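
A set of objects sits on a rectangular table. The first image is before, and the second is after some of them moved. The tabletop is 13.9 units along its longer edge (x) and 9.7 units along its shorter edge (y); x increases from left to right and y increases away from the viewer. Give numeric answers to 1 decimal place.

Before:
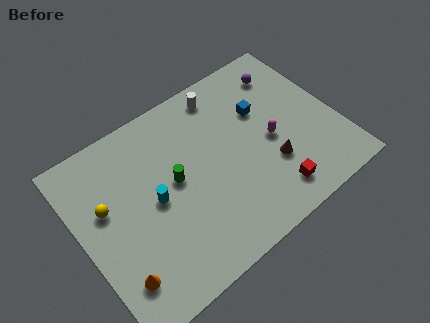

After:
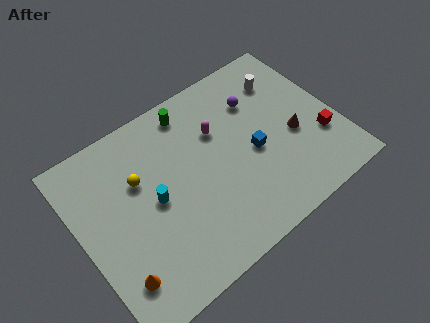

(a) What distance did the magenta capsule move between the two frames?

3.3

From (10.3, 4.4) to (7.8, 6.5), the magenta capsule covered √(2.5² + 2.1²) ≈ 3.3 units.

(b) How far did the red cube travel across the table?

3.4

The red cube was near (9.7, 1.6) before and (12.8, 3.1) after, so it travelled √(3.1² + 1.5²) ≈ 3.4 units.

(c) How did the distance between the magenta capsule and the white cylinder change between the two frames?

-0.4

They were about 4.4 units apart before and 4.0 after — 0.4 units closer together.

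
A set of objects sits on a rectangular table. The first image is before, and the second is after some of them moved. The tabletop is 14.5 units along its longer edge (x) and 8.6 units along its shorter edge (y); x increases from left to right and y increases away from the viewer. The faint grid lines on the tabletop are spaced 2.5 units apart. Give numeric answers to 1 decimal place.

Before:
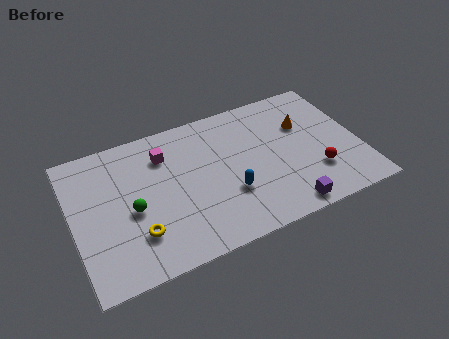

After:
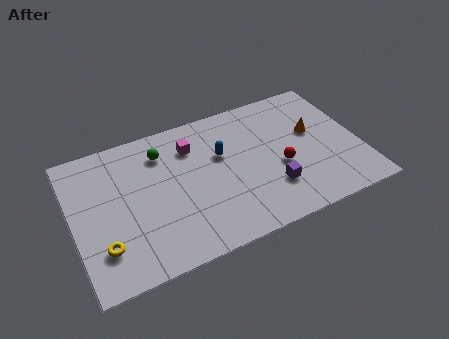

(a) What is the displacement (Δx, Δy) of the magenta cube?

(1.4, 0.0)

The magenta cube started near (4.8, 6.5) and ended near (6.2, 6.5).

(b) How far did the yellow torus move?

1.7

The yellow torus was near (3.0, 2.3) before and (1.3, 2.2) after, so it travelled √(1.7² + 0.1²) ≈ 1.7 units.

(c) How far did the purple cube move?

1.6

From (10.3, 0.9) to (9.8, 2.4), the purple cube covered √(0.5² + 1.5²) ≈ 1.6 units.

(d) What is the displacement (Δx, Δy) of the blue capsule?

(-0.1, 2.5)

The blue capsule started near (7.7, 2.9) and ended near (7.6, 5.4).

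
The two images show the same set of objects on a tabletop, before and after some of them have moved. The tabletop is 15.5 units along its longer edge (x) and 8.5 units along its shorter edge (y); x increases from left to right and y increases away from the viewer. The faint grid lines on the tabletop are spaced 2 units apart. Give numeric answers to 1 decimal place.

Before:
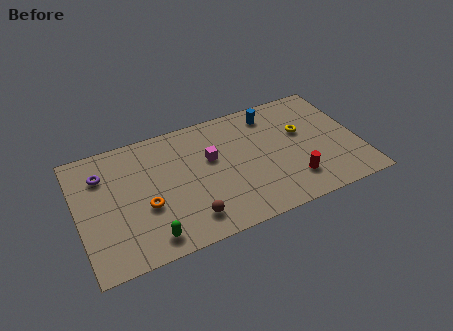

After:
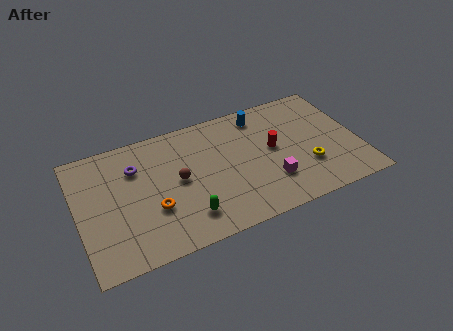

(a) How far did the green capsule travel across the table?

2.2

The green capsule was near (3.6, 1.2) before and (5.7, 1.8) after, so it travelled √(2.1² + 0.6²) ≈ 2.2 units.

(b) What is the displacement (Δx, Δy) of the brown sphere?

(-0.3, 2.8)

The brown sphere was at about (5.8, 1.6) and moved to about (5.5, 4.4).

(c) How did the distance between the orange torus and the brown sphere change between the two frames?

-0.7

They were about 2.8 units apart before and 2.1 after — 0.7 units closer together.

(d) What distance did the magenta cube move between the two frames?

4.1

From (7.4, 5.2) to (10.4, 2.4), the magenta cube covered √(3.0² + 2.8²) ≈ 4.1 units.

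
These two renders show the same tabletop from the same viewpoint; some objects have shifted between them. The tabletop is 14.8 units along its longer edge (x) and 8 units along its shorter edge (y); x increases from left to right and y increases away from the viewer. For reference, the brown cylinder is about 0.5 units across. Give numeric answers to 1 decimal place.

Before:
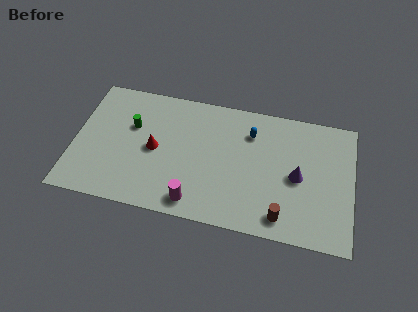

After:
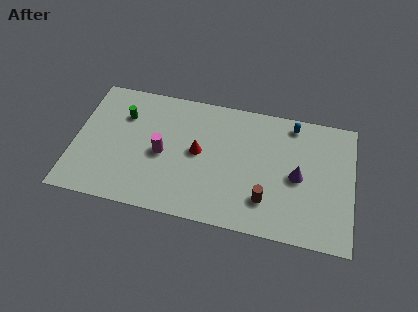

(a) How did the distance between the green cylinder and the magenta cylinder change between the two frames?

-2.4

They were about 5.4 units apart before and 3.0 after — 2.4 units closer together.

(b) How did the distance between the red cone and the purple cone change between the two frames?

-2.3

They were about 7.6 units apart before and 5.3 after — 2.3 units closer together.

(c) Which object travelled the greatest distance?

the magenta cylinder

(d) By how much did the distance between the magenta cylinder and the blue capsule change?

+2.0

Before: roughly 5.6 units apart; after: 7.6. That's 2.0 units further apart.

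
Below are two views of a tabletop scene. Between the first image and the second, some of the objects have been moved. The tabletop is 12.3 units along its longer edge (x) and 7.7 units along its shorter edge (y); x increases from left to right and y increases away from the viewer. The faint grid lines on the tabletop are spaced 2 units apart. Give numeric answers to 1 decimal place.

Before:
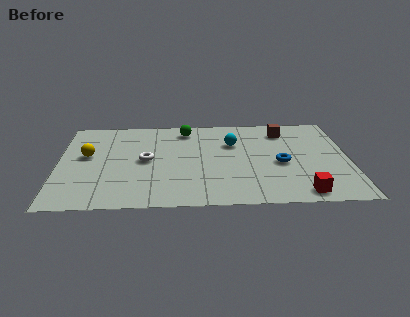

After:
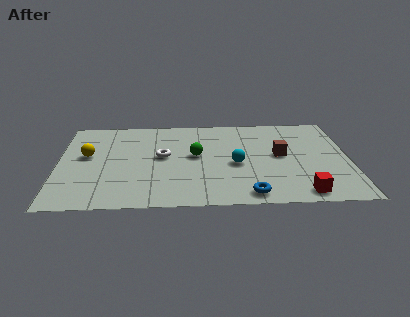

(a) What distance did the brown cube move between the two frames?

2.1

From (9.6, 6.2) to (9.4, 4.1), the brown cube covered √(0.2² + 2.1²) ≈ 2.1 units.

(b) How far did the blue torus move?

2.9

The blue torus moved from about (9.4, 3.4) to (8.0, 0.9), a distance of √(1.4² + 2.5²) ≈ 2.9.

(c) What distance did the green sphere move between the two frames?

2.3

The green sphere was near (5.4, 6.5) before and (5.8, 4.2) after, so it travelled √(0.4² + 2.3²) ≈ 2.3 units.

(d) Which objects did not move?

the red cube and the yellow sphere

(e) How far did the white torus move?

0.8

From (3.7, 3.9) to (4.4, 4.2), the white torus covered √(0.7² + 0.3²) ≈ 0.8 units.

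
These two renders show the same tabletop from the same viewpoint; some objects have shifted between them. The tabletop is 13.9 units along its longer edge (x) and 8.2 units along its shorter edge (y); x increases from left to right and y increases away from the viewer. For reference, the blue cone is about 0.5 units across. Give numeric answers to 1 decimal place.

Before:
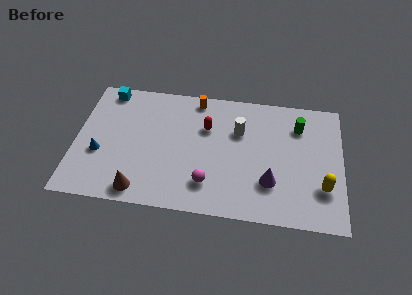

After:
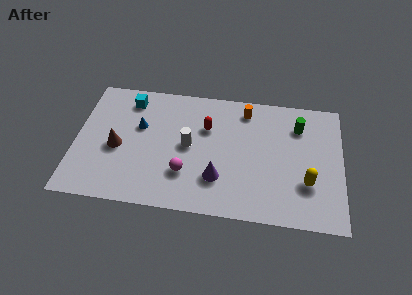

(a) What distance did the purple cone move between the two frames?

2.7

The purple cone was near (10.2, 2.4) before and (7.5, 2.3) after, so it travelled √(2.7² + 0.1²) ≈ 2.7 units.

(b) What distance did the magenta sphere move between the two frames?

1.3

The magenta sphere was near (7.0, 1.9) before and (5.8, 2.4) after, so it travelled √(1.2² + 0.5²) ≈ 1.3 units.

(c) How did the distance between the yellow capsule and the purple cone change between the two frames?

+1.9

They were about 2.7 units apart before and 4.6 after — 1.9 units further apart.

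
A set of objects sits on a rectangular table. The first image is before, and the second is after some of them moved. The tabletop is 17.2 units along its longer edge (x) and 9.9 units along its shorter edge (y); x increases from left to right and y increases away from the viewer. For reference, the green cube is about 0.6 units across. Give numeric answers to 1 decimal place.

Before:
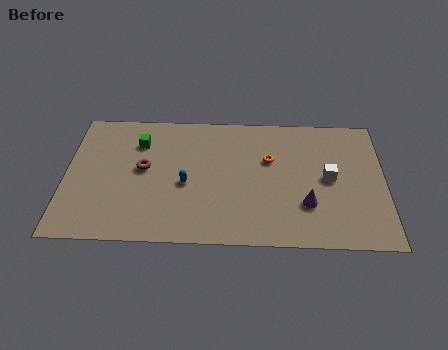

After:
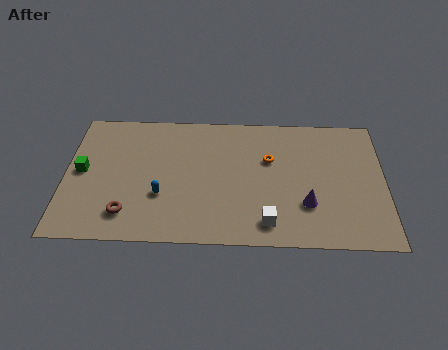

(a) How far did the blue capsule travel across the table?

1.6

The blue capsule moved from about (6.5, 4.3) to (5.2, 3.4), a distance of √(1.3² + 0.9²) ≈ 1.6.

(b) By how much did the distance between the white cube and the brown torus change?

-2.5

They were about 10.0 units apart before and 7.5 after — 2.5 units closer together.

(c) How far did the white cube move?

4.7

From (14.2, 5.0) to (10.9, 1.6), the white cube covered √(3.3² + 3.4²) ≈ 4.7 units.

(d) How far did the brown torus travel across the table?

3.5

The brown torus moved from about (4.2, 5.4) to (3.4, 2.0), a distance of √(0.8² + 3.4²) ≈ 3.5.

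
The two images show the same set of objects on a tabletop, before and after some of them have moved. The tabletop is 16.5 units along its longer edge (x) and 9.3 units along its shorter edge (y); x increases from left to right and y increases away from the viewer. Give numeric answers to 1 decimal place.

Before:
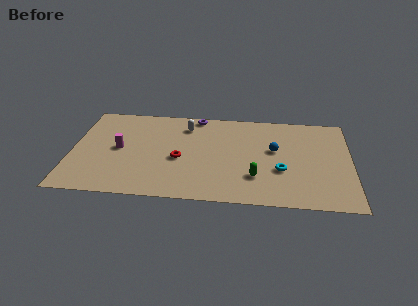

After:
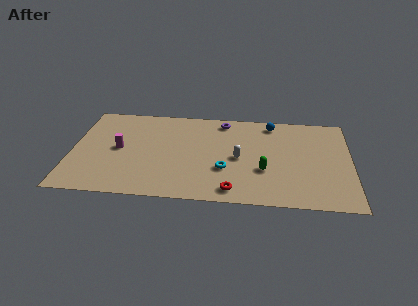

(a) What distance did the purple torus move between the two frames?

1.6

The purple torus was near (7.3, 8.5) before and (8.9, 8.1) after, so it travelled √(1.6² + 0.4²) ≈ 1.6 units.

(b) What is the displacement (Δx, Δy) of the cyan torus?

(-3.3, -0.2)

The cyan torus was at about (12.4, 3.4) and moved to about (9.1, 3.2).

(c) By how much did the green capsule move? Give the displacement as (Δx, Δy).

(0.5, 0.7)

From the two frames, the green capsule sits at roughly (10.9, 2.6) before and (11.4, 3.3) after.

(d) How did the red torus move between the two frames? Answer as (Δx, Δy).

(3.2, -2.8)

The red torus started near (6.4, 4.0) and ended near (9.6, 1.2).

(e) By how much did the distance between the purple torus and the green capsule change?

-1.5

They were about 6.9 units apart before and 5.4 after — 1.5 units closer together.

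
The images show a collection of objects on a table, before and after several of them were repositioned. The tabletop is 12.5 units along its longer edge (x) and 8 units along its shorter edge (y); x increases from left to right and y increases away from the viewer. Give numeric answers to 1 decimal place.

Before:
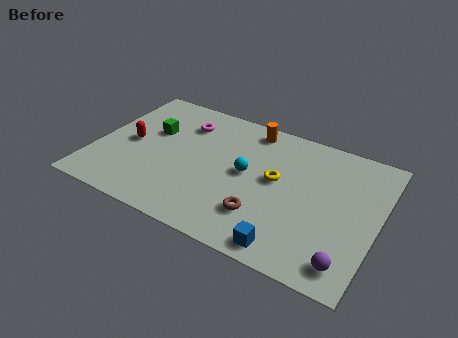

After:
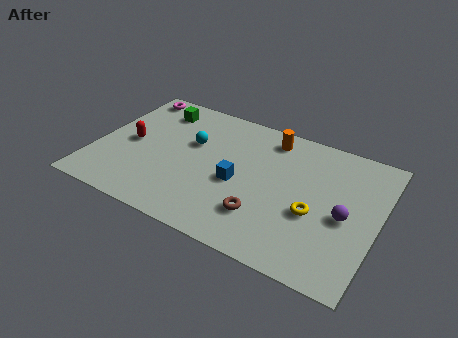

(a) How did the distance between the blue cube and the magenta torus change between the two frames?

-1.0

The distance was about 7.5 in the first image and 6.5 in the second, so they moved 1.0 units closer together.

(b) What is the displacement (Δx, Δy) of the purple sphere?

(-0.4, 2.4)

The purple sphere was at about (11.5, 1.2) and moved to about (11.1, 3.6).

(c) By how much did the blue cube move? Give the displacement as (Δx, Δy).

(-2.6, 2.6)

The blue cube was at about (9.0, 0.9) and moved to about (6.4, 3.5).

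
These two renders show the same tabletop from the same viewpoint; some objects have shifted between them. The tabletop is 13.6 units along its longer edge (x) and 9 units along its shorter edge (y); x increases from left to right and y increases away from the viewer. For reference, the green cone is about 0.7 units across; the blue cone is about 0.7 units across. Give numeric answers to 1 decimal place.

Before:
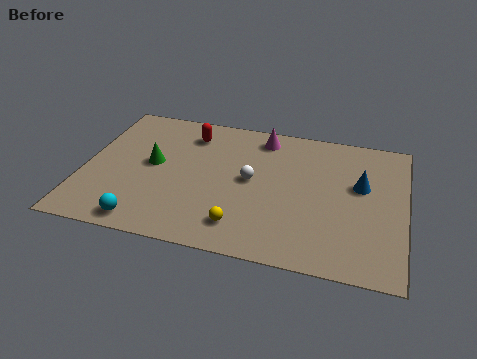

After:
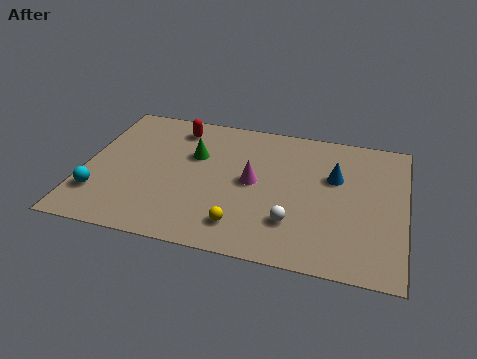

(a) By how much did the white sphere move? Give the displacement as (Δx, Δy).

(1.9, -2.3)

The white sphere started near (7.1, 4.7) and ended near (9.0, 2.4).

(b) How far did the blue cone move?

1.1

The blue cone was near (11.7, 5.4) before and (10.6, 5.7) after, so it travelled √(1.1² + 0.3²) ≈ 1.1 units.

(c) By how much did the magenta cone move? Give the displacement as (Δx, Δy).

(-0.2, -3.1)

The magenta cone started near (7.4, 7.7) and ended near (7.2, 4.6).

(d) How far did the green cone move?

2.0

From (2.9, 4.8) to (4.6, 5.8), the green cone covered √(1.7² + 1.0²) ≈ 2.0 units.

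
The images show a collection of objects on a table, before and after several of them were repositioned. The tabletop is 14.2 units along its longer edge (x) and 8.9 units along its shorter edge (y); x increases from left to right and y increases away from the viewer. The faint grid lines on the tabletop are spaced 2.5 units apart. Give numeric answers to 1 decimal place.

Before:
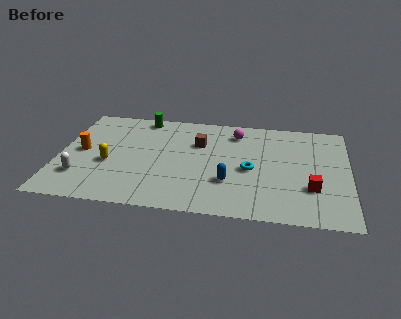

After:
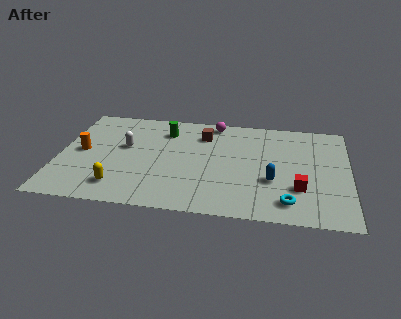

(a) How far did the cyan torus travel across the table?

3.1

The cyan torus moved from about (9.4, 4.0) to (11.3, 1.5), a distance of √(1.9² + 2.5²) ≈ 3.1.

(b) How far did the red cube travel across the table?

0.6

From (12.4, 2.8) to (11.8, 2.7), the red cube covered √(0.6² + 0.1²) ≈ 0.6 units.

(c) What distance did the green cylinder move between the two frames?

1.6

The green cylinder was near (3.9, 8.0) before and (5.1, 6.9) after, so it travelled √(1.2² + 1.1²) ≈ 1.6 units.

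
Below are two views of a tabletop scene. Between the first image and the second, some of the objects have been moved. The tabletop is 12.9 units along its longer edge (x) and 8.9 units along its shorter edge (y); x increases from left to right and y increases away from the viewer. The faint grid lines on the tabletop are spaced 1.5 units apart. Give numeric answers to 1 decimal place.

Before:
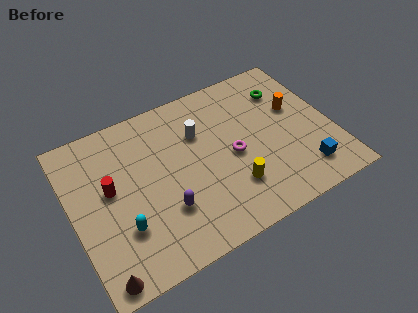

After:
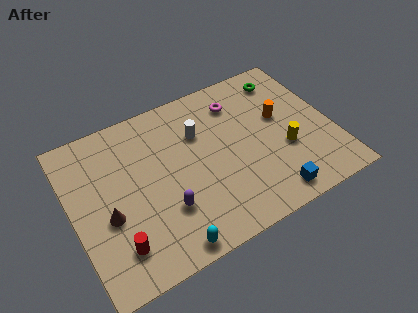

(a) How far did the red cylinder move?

3.1

The red cylinder was near (1.9, 5.0) before and (1.8, 1.9) after, so it travelled √(0.1² + 3.1²) ≈ 3.1 units.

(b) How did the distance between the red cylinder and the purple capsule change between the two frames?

-0.7

Before: roughly 3.3 units apart; after: 2.6. That's 0.7 units closer together.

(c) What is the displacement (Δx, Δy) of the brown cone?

(0.7, 2.8)

From the two frames, the brown cone sits at roughly (0.9, 0.8) before and (1.6, 3.6) after.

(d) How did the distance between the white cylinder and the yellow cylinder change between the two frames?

+0.9

Before: roughly 3.9 units apart; after: 4.8. That's 0.9 units further apart.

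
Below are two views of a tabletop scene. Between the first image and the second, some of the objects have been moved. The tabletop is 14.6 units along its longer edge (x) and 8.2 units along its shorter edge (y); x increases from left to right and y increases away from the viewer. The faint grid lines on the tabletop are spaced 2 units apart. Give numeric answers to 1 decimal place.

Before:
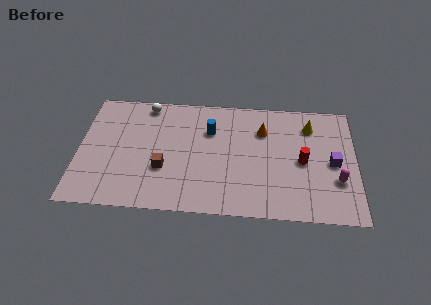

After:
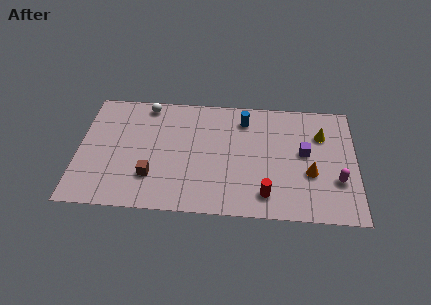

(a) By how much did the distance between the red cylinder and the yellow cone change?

+2.7

The distance was about 2.5 in the first image and 5.2 in the second, so they moved 2.7 units further apart.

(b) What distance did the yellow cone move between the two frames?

0.8

The yellow cone was near (12.2, 6.4) before and (12.8, 5.8) after, so it travelled √(0.6² + 0.6²) ≈ 0.8 units.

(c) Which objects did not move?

the white sphere and the magenta capsule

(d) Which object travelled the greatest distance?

the orange cone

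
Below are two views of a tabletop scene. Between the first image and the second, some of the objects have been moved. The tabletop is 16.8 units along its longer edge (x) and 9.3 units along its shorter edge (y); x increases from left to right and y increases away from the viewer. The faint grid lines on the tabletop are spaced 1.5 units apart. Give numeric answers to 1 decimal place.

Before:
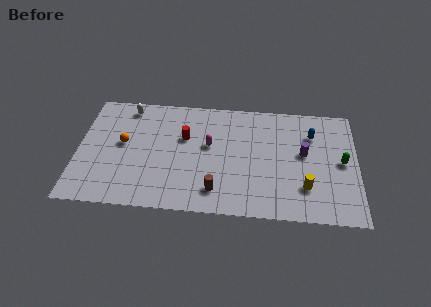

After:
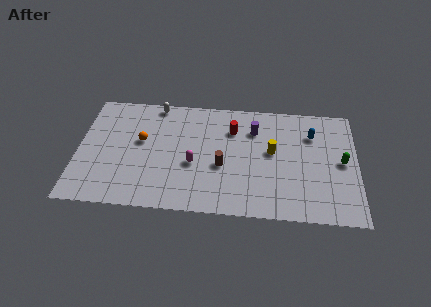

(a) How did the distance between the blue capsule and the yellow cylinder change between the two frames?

-1.4

The distance was about 4.3 in the first image and 2.9 in the second, so they moved 1.4 units closer together.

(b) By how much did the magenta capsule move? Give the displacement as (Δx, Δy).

(-0.9, -1.6)

From the two frames, the magenta capsule sits at roughly (7.9, 5.4) before and (7.0, 3.8) after.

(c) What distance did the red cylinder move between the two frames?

3.0

The red cylinder was near (6.4, 5.9) before and (9.3, 6.8) after, so it travelled √(2.9² + 0.9²) ≈ 3.0 units.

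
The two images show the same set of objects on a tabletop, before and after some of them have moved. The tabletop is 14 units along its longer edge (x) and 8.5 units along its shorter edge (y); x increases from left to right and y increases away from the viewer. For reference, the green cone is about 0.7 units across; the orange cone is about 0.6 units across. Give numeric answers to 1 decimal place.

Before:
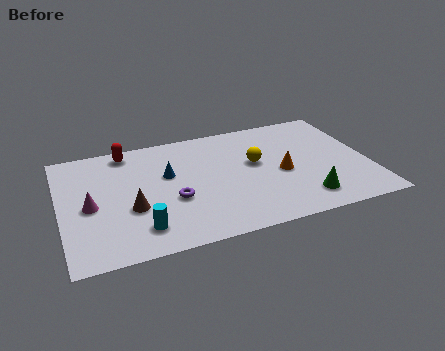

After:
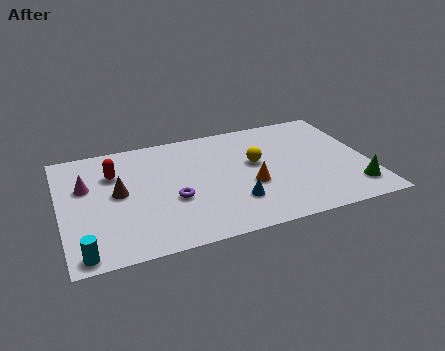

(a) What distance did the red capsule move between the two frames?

1.7

The red capsule moved from about (3.2, 7.5) to (2.5, 6.0), a distance of √(0.7² + 1.5²) ≈ 1.7.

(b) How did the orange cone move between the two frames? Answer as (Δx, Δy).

(-1.5, -0.5)

The orange cone started near (10.0, 3.8) and ended near (8.5, 3.3).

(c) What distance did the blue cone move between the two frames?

4.0

The blue cone was near (4.9, 5.2) before and (7.7, 2.3) after, so it travelled √(2.8² + 2.9²) ≈ 4.0 units.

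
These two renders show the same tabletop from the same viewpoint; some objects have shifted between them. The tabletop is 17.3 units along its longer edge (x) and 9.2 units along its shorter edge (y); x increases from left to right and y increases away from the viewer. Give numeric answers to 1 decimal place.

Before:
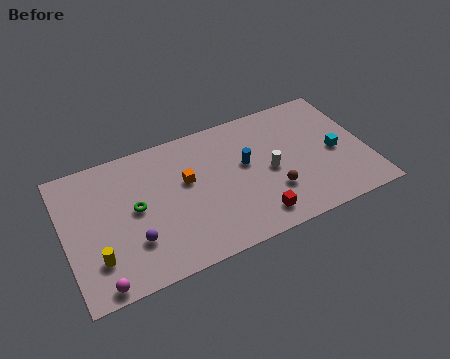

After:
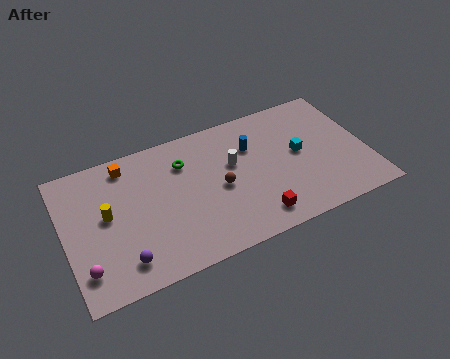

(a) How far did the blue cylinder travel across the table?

1.2

The blue cylinder moved from about (10.4, 5.3) to (10.9, 6.4), a distance of √(0.5² + 1.1²) ≈ 1.2.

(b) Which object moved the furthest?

the orange cube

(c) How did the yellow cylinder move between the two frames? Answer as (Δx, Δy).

(0.8, 2.6)

From the two frames, the yellow cylinder sits at roughly (1.6, 2.4) before and (2.4, 5.0) after.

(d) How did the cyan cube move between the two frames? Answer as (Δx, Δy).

(-2.0, 0.7)

From the two frames, the cyan cube sits at roughly (15.5, 4.2) before and (13.5, 4.9) after.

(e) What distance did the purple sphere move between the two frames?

1.2

The purple sphere was near (3.7, 2.7) before and (3.0, 1.7) after, so it travelled √(0.7² + 1.0²) ≈ 1.2 units.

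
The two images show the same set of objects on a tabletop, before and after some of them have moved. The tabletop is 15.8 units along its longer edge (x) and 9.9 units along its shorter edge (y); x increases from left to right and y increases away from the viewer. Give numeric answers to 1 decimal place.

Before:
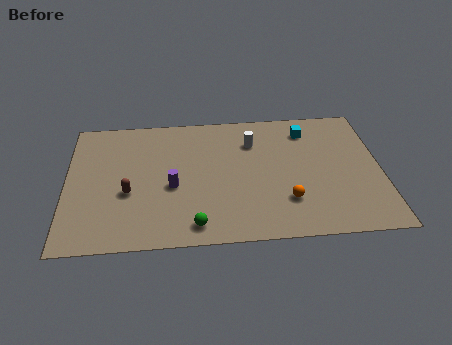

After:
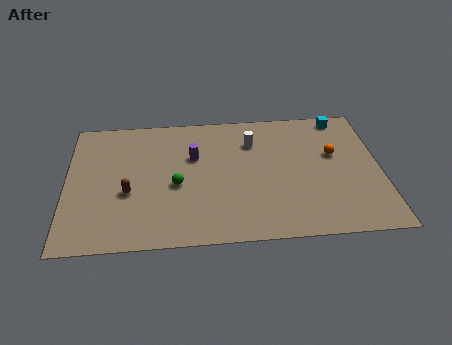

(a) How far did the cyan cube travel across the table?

2.0

The cyan cube was near (12.2, 8.0) before and (14.0, 8.9) after, so it travelled √(1.8² + 0.9²) ≈ 2.0 units.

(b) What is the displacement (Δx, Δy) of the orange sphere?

(2.5, 3.3)

From the two frames, the orange sphere sits at roughly (11.0, 2.7) before and (13.5, 6.0) after.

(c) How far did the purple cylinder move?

2.5

The purple cylinder was near (5.3, 4.2) before and (6.4, 6.4) after, so it travelled √(1.1² + 2.2²) ≈ 2.5 units.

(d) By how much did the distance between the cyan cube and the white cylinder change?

+2.0

Before: roughly 2.9 units apart; after: 4.9. That's 2.0 units further apart.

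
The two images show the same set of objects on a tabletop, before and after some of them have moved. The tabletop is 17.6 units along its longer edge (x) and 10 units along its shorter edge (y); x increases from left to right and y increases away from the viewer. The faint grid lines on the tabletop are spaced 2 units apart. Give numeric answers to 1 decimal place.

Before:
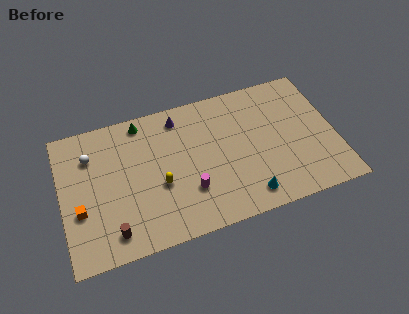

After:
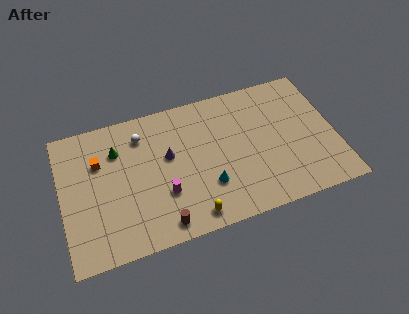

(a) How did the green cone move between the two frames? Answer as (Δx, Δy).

(-1.7, -1.6)

From the two frames, the green cone sits at roughly (5.4, 8.9) before and (3.7, 7.3) after.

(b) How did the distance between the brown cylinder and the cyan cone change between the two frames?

-5.0

They were about 8.6 units apart before and 3.6 after — 5.0 units closer together.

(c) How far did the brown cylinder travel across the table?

3.1

From (3.0, 1.6) to (6.1, 1.2), the brown cylinder covered √(3.1² + 0.4²) ≈ 3.1 units.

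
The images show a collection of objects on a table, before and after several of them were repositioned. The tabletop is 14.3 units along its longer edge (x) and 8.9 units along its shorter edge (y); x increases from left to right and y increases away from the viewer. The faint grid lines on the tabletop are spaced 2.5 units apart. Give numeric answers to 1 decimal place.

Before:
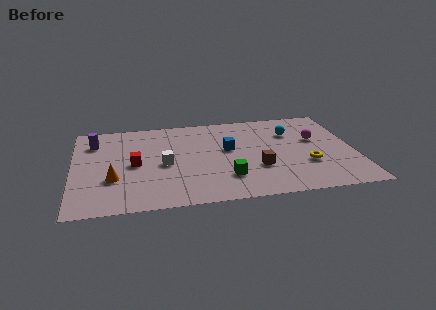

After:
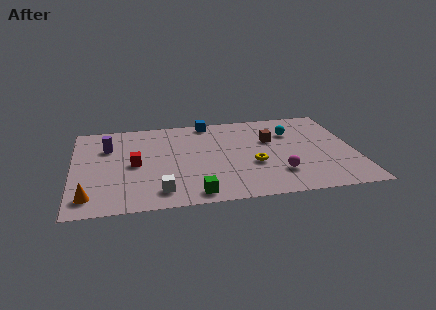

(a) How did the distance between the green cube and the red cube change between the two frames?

-0.6

The distance was about 5.0 in the first image and 4.4 in the second, so they moved 0.6 units closer together.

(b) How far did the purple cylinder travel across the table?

0.9

From (1.1, 6.8) to (1.8, 6.2), the purple cylinder covered √(0.7² + 0.6²) ≈ 0.9 units.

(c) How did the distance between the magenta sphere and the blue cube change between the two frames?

+2.2

The distance was about 4.5 in the first image and 6.7 in the second, so they moved 2.2 units further apart.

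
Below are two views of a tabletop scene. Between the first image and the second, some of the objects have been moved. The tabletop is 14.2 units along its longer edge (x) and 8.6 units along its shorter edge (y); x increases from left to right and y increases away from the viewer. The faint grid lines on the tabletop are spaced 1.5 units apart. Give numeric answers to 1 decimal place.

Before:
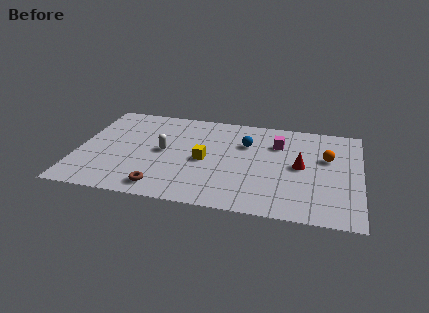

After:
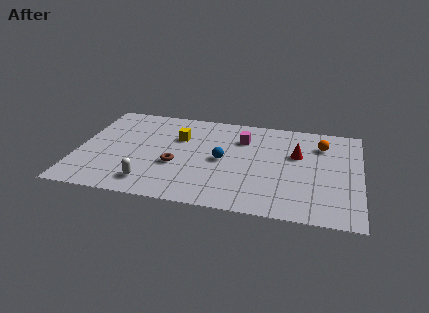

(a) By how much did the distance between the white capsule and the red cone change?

+1.3

The distance was about 6.9 in the first image and 8.2 in the second, so they moved 1.3 units further apart.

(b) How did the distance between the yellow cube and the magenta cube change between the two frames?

-1.0

Before: roughly 4.2 units apart; after: 3.2. That's 1.0 units closer together.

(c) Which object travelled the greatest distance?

the white capsule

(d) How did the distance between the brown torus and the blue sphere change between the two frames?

-3.7

The distance was about 6.2 in the first image and 2.5 in the second, so they moved 3.7 units closer together.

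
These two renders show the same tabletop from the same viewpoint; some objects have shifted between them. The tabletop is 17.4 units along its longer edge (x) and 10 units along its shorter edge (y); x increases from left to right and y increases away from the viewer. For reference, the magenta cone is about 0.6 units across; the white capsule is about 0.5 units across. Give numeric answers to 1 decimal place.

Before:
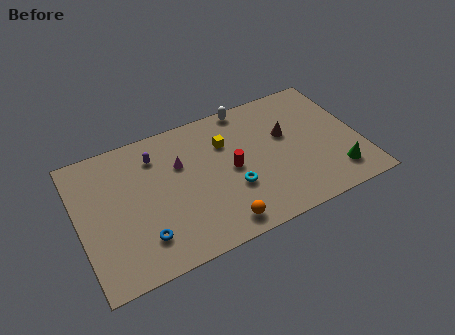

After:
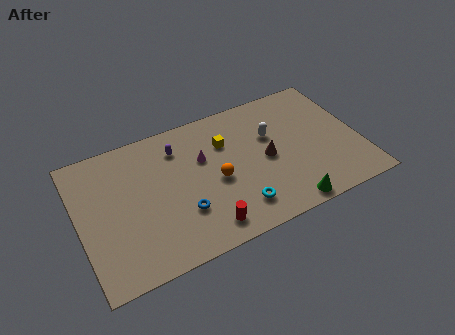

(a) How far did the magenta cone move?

1.4

The magenta cone was near (6.4, 6.6) before and (7.8, 6.4) after, so it travelled √(1.4² + 0.2²) ≈ 1.4 units.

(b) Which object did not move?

the yellow cube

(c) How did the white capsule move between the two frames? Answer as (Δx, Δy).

(1.2, -2.8)

The white capsule was at about (10.9, 9.2) and moved to about (12.1, 6.4).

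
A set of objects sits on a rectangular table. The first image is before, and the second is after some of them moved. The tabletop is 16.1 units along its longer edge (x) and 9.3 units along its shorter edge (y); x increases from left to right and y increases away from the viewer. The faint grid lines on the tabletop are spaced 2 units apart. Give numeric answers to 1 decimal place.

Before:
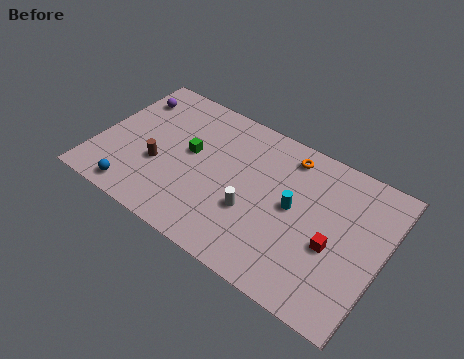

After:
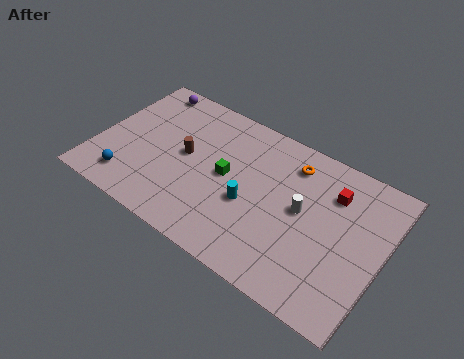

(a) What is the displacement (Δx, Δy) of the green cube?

(2.2, -0.4)

The green cube started near (5.1, 5.2) and ended near (7.3, 4.8).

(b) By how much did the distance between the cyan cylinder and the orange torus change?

+1.0

The distance was about 3.1 in the first image and 4.1 in the second, so they moved 1.0 units further apart.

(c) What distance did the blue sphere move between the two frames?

0.8

From (2.7, 1.1) to (2.2, 1.7), the blue sphere covered √(0.5² + 0.6²) ≈ 0.8 units.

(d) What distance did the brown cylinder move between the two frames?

1.9

The brown cylinder was near (3.6, 3.5) before and (4.9, 4.9) after, so it travelled √(1.3² + 1.4²) ≈ 1.9 units.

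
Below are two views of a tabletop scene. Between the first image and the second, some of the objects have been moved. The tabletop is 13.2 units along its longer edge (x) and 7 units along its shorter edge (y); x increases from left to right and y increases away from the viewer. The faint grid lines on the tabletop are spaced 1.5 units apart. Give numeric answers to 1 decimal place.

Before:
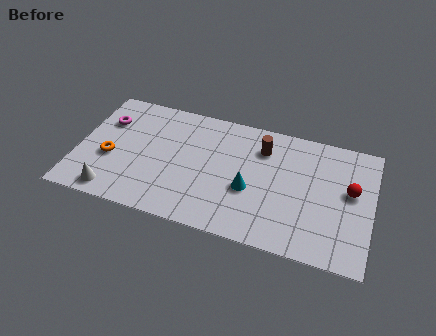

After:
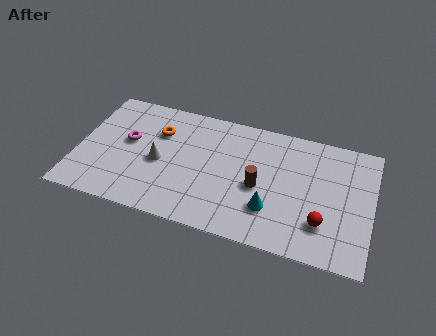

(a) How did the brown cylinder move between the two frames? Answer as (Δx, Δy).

(0.0, -2.2)

The brown cylinder was at about (8.2, 5.3) and moved to about (8.2, 3.1).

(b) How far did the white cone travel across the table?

3.0

The white cone was near (1.8, 0.9) before and (3.7, 3.2) after, so it travelled √(1.9² + 2.3²) ≈ 3.0 units.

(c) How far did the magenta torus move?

1.4

The magenta torus moved from about (1.1, 4.9) to (2.2, 4.0), a distance of √(1.1² + 0.9²) ≈ 1.4.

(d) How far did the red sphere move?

2.4

The red sphere moved from about (12.2, 4.0) to (11.1, 1.9), a distance of √(1.1² + 2.1²) ≈ 2.4.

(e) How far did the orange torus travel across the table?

2.9

The orange torus was near (1.5, 2.8) before and (3.5, 4.9) after, so it travelled √(2.0² + 2.1²) ≈ 2.9 units.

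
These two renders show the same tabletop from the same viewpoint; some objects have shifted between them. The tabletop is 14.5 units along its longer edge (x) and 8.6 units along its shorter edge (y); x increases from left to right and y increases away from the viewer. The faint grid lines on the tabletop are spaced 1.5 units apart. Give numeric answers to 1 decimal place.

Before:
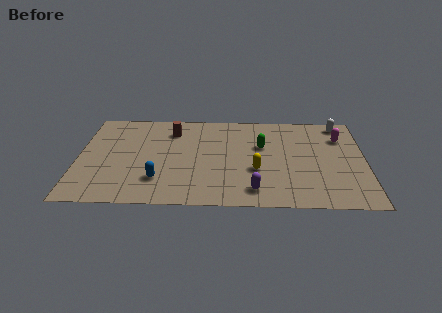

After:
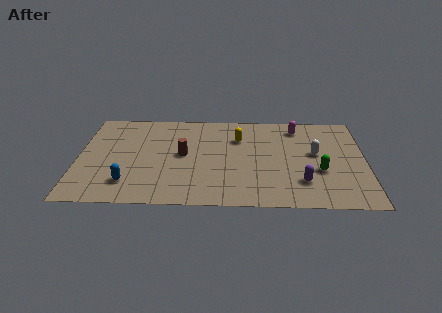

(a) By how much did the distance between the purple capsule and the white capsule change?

-4.9

The distance was about 7.6 in the first image and 2.7 in the second, so they moved 4.9 units closer together.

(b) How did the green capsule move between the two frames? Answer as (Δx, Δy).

(2.9, -2.2)

The green capsule started near (9.3, 5.4) and ended near (12.2, 3.2).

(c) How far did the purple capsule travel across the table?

2.5

The purple capsule moved from about (8.9, 1.4) to (11.3, 2.2), a distance of √(2.4² + 0.8²) ≈ 2.5.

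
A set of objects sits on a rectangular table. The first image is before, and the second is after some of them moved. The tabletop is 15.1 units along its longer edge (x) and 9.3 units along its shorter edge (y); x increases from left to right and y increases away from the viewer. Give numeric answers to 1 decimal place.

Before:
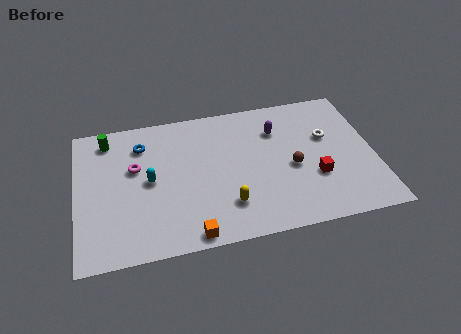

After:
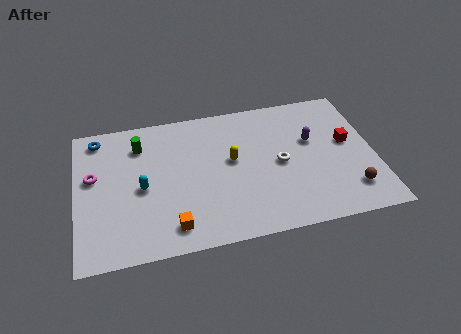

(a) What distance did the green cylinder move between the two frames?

1.7

The green cylinder was near (1.7, 7.9) before and (3.3, 7.2) after, so it travelled √(1.6² + 0.7²) ≈ 1.7 units.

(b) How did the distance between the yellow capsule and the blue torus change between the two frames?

+0.9

The distance was about 6.4 in the first image and 7.3 in the second, so they moved 0.9 units further apart.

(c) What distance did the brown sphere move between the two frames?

3.5

From (10.9, 4.1) to (13.7, 2.0), the brown sphere covered √(2.8² + 2.1²) ≈ 3.5 units.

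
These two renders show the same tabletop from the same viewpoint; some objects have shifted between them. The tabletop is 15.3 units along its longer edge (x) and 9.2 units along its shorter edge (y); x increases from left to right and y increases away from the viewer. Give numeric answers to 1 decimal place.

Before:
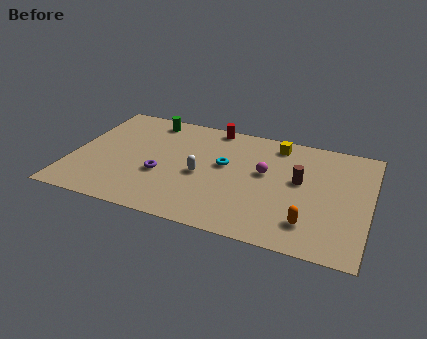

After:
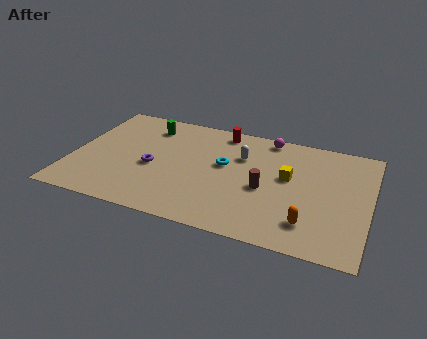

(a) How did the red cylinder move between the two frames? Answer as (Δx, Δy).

(0.5, -0.3)

From the two frames, the red cylinder sits at roughly (6.9, 8.4) before and (7.4, 8.1) after.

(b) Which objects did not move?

the orange capsule and the cyan torus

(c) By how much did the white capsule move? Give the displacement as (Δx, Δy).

(1.9, 2.2)

From the two frames, the white capsule sits at roughly (6.7, 4.1) before and (8.6, 6.3) after.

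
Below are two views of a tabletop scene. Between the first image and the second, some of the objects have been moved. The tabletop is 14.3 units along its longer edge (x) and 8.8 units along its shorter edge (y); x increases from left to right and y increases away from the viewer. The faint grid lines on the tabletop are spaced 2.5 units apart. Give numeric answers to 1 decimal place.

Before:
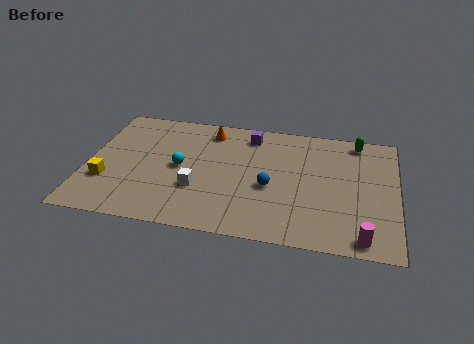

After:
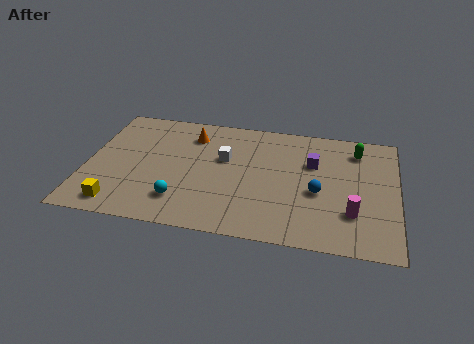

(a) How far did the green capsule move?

0.7

From (12.4, 7.8) to (12.4, 7.1), the green capsule covered √(0.0² + 0.7²) ≈ 0.7 units.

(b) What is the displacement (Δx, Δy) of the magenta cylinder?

(-0.5, 1.6)

The magenta cylinder was at about (12.8, 0.9) and moved to about (12.3, 2.5).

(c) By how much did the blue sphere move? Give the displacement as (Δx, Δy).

(2.2, 0.0)

The blue sphere started near (8.5, 3.7) and ended near (10.7, 3.7).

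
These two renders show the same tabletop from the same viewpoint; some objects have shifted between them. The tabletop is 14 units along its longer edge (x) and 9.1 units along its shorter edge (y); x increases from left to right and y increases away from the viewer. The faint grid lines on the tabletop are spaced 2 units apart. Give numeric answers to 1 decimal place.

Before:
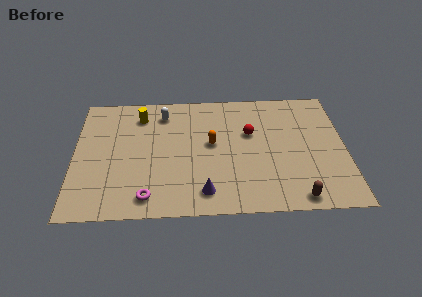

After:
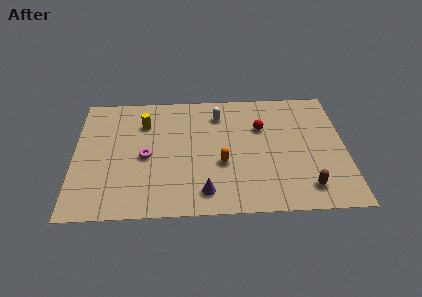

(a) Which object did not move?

the purple cone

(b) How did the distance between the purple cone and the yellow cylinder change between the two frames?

-0.6

The distance was about 6.7 in the first image and 6.1 in the second, so they moved 0.6 units closer together.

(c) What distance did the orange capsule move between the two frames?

1.6

The orange capsule was near (7.1, 5.0) before and (7.6, 3.5) after, so it travelled √(0.5² + 1.5²) ≈ 1.6 units.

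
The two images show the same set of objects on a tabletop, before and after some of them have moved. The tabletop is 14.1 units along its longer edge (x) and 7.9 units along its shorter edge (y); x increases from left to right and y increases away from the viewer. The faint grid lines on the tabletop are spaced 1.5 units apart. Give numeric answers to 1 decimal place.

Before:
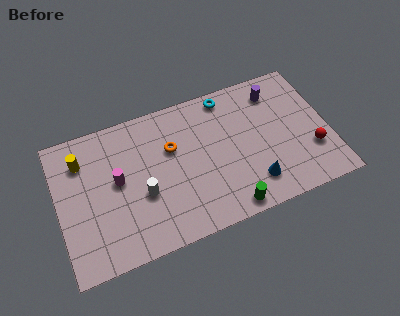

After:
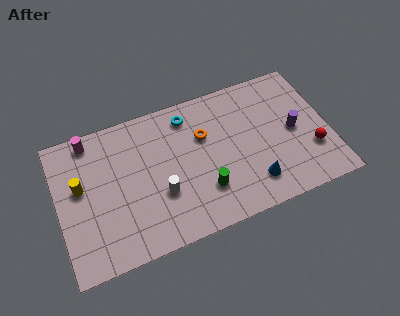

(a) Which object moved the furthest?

the magenta cylinder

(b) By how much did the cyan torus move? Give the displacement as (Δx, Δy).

(-2.1, -0.4)

From the two frames, the cyan torus sits at roughly (9.1, 7.0) before and (7.0, 6.6) after.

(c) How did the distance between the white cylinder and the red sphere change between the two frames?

-0.9

They were about 8.8 units apart before and 7.9 after — 0.9 units closer together.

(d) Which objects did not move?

the red sphere and the blue cone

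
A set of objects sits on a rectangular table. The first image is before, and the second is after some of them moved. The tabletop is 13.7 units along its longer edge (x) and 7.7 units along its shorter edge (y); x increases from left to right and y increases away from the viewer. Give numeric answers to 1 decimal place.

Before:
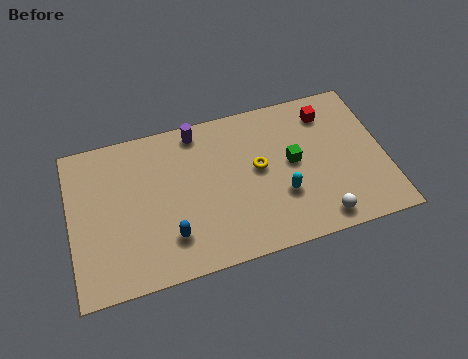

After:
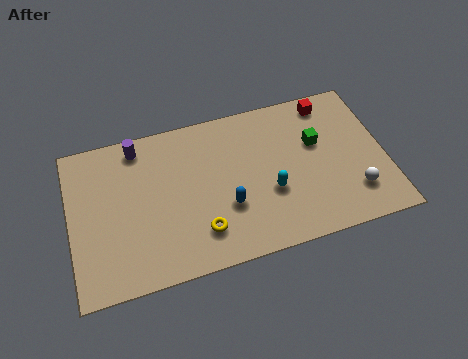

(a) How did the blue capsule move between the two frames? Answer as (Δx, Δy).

(2.5, 0.8)

The blue capsule started near (4.2, 1.9) and ended near (6.7, 2.7).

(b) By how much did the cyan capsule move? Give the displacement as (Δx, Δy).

(-0.5, 0.3)

The cyan capsule was at about (9.1, 2.6) and moved to about (8.6, 2.9).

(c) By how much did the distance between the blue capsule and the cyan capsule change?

-3.0

They were about 4.9 units apart before and 1.9 after — 3.0 units closer together.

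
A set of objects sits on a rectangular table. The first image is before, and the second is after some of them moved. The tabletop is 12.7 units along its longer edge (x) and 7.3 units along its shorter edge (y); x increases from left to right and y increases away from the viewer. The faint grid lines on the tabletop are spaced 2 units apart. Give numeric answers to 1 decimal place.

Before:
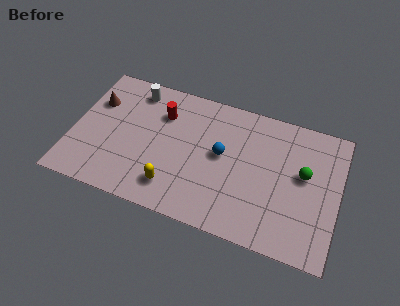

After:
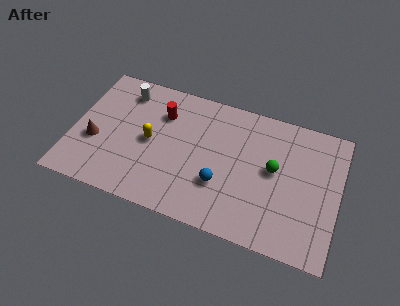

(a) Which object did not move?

the red cylinder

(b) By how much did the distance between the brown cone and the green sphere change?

-1.5

The distance was about 10.1 in the first image and 8.6 in the second, so they moved 1.5 units closer together.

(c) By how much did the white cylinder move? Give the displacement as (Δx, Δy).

(-0.5, -0.2)

The white cylinder was at about (2.7, 6.2) and moved to about (2.2, 6.0).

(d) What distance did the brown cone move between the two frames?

2.2

The brown cone was near (0.9, 5.0) before and (1.1, 2.8) after, so it travelled √(0.2² + 2.2²) ≈ 2.2 units.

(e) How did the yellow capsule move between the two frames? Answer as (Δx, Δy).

(-1.3, 2.1)

The yellow capsule started near (5.0, 1.5) and ended near (3.7, 3.6).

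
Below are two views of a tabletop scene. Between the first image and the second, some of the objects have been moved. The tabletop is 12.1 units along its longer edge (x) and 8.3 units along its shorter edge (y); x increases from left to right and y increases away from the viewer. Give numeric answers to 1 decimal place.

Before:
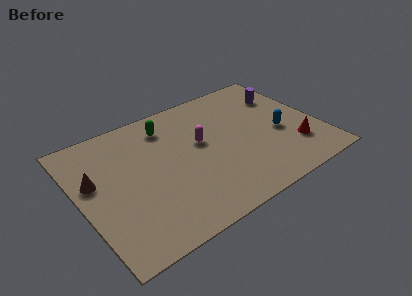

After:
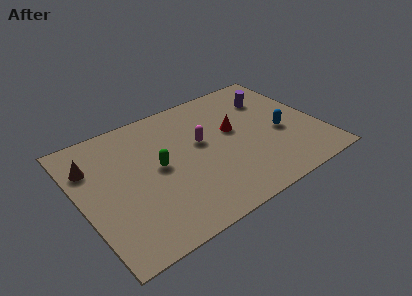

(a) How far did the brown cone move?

1.0

The brown cone moved from about (0.8, 5.0) to (0.8, 6.0), a distance of √(0.0² + 1.0²) ≈ 1.0.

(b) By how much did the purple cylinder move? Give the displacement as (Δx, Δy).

(-0.7, 0.1)

The purple cylinder started near (10.8, 6.0) and ended near (10.1, 6.1).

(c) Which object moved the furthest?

the red cone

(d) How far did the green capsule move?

2.6

The green capsule moved from about (4.8, 6.7) to (3.9, 4.3), a distance of √(0.9² + 2.4²) ≈ 2.6.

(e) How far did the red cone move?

3.7

The red cone was near (10.6, 2.2) before and (7.9, 4.8) after, so it travelled √(2.7² + 2.6²) ≈ 3.7 units.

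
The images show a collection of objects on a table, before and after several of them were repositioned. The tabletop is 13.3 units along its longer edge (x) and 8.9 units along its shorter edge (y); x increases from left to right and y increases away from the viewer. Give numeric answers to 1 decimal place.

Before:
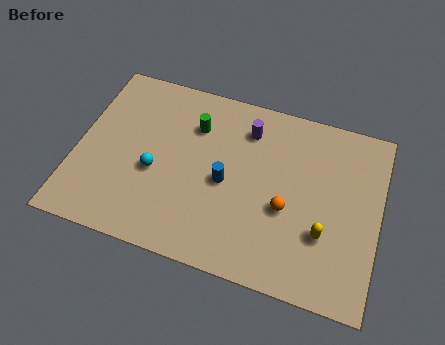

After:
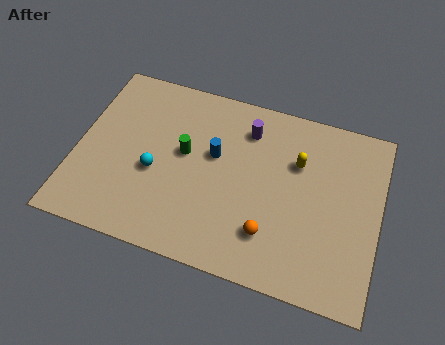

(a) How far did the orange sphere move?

1.5

The orange sphere was near (9.3, 3.6) before and (8.7, 2.2) after, so it travelled √(0.6² + 1.4²) ≈ 1.5 units.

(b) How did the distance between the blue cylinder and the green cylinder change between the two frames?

-1.6

The distance was about 2.9 in the first image and 1.3 in the second, so they moved 1.6 units closer together.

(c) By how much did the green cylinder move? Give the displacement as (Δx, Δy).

(-0.3, -1.5)

The green cylinder was at about (5.0, 6.5) and moved to about (4.7, 5.0).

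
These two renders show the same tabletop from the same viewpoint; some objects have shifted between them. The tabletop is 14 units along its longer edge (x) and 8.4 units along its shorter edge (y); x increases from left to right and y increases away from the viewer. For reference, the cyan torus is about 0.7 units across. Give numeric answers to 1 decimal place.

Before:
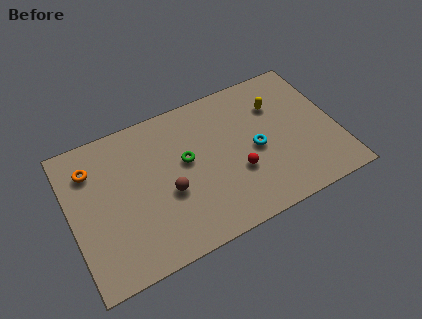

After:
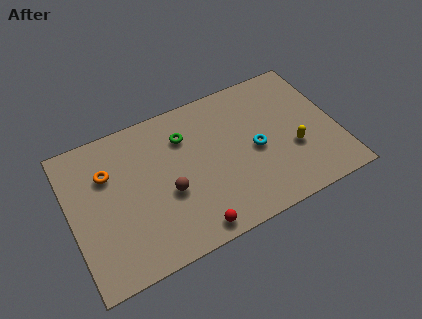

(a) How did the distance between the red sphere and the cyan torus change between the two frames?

+3.4

Before: roughly 1.4 units apart; after: 4.8. That's 3.4 units further apart.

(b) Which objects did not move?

the cyan torus and the brown sphere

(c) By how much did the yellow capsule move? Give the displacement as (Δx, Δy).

(0.5, -2.9)

The yellow capsule was at about (11.1, 6.0) and moved to about (11.6, 3.1).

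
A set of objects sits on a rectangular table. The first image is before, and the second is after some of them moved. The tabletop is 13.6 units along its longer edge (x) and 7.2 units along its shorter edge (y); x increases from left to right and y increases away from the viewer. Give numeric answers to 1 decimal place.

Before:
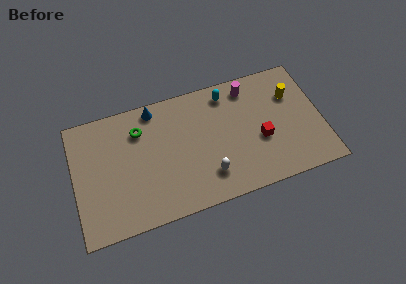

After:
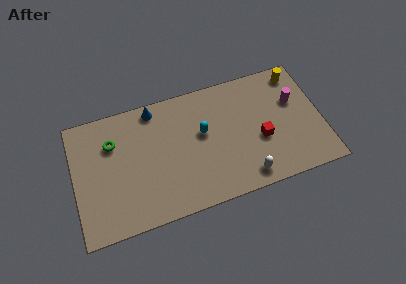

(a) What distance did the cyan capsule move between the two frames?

2.4

The cyan capsule moved from about (8.6, 6.1) to (7.1, 4.2), a distance of √(1.5² + 1.9²) ≈ 2.4.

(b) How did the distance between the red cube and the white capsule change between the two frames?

-1.1

Before: roughly 3.2 units apart; after: 2.1. That's 1.1 units closer together.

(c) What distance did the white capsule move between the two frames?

2.1

The white capsule was near (7.2, 1.7) before and (9.2, 1.0) after, so it travelled √(2.0² + 0.7²) ≈ 2.1 units.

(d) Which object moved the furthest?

the magenta cylinder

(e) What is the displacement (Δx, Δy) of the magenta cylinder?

(2.4, -1.5)

The magenta cylinder was at about (9.8, 6.1) and moved to about (12.2, 4.6).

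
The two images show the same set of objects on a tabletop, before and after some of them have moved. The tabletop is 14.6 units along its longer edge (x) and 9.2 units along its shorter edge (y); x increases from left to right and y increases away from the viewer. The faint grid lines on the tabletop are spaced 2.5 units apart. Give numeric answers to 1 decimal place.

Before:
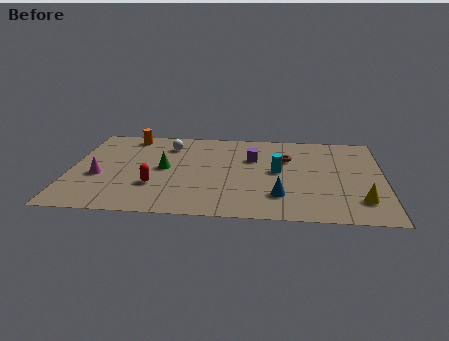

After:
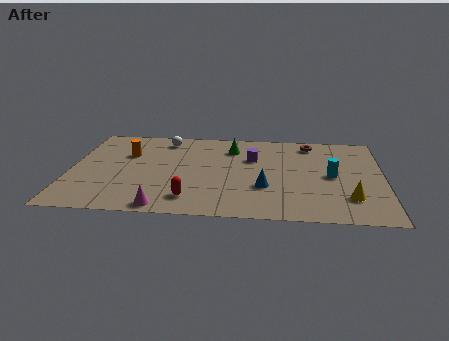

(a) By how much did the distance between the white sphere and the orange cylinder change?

+0.3

The distance was about 2.1 in the first image and 2.4 in the second, so they moved 0.3 units further apart.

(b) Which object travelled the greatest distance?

the magenta cone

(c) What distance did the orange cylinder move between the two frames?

2.0

The orange cylinder was near (2.6, 8.1) before and (2.6, 6.1) after, so it travelled √(0.0² + 2.0²) ≈ 2.0 units.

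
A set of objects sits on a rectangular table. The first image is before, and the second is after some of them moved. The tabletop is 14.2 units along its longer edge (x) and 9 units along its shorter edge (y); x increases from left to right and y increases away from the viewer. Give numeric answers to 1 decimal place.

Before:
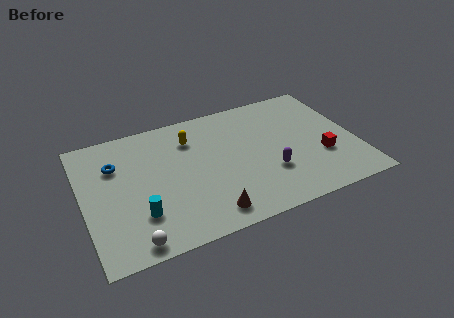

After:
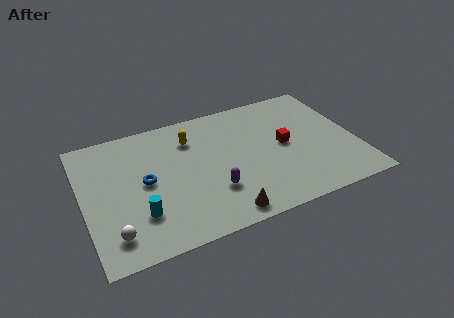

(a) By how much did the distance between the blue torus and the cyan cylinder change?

-1.7

Before: roughly 3.9 units apart; after: 2.2. That's 1.7 units closer together.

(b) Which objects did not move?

the cyan cylinder and the yellow capsule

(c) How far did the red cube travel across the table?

2.3

From (12.3, 3.1) to (10.5, 4.6), the red cube covered √(1.8² + 1.5²) ≈ 2.3 units.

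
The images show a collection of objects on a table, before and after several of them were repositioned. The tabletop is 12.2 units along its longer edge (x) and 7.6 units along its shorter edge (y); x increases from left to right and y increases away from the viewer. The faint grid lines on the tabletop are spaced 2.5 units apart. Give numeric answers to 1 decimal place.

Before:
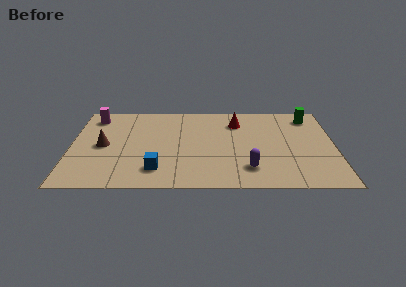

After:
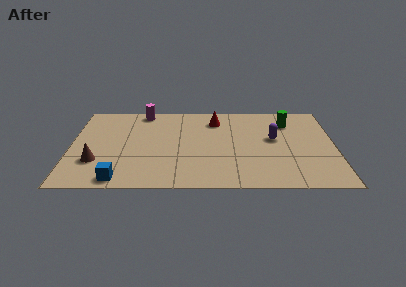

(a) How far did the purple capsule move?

2.9

The purple capsule moved from about (8.2, 1.7) to (9.4, 4.3), a distance of √(1.2² + 2.6²) ≈ 2.9.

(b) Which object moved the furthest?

the purple capsule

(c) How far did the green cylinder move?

1.1

From (11.1, 6.3) to (10.1, 5.8), the green cylinder covered √(1.0² + 0.5²) ≈ 1.1 units.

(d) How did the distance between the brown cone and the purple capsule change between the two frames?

+1.4

Before: roughly 7.0 units apart; after: 8.4. That's 1.4 units further apart.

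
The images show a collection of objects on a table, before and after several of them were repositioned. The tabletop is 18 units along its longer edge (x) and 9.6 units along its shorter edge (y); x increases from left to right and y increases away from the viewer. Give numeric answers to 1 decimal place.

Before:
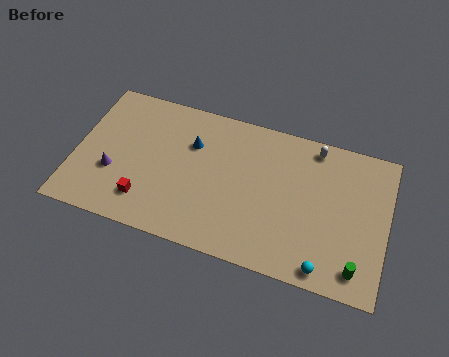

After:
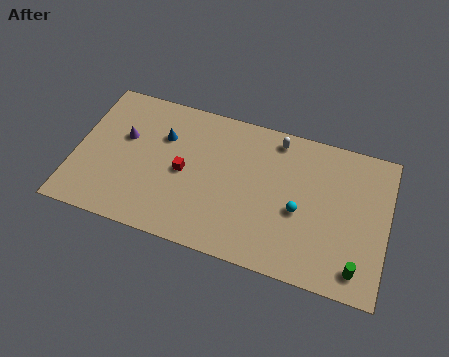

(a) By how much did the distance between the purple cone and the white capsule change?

-3.3

Before: roughly 12.4 units apart; after: 9.1. That's 3.3 units closer together.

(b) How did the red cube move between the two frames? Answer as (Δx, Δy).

(2.0, 2.5)

The red cube started near (4.3, 2.1) and ended near (6.3, 4.6).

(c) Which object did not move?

the green cylinder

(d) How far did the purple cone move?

2.5

From (2.3, 3.4) to (2.7, 5.9), the purple cone covered √(0.4² + 2.5²) ≈ 2.5 units.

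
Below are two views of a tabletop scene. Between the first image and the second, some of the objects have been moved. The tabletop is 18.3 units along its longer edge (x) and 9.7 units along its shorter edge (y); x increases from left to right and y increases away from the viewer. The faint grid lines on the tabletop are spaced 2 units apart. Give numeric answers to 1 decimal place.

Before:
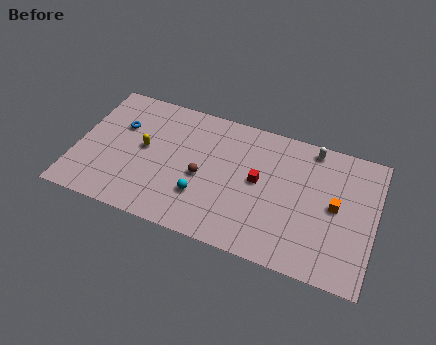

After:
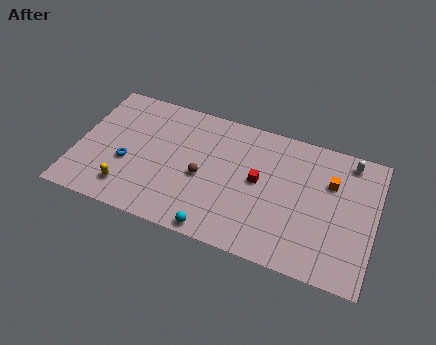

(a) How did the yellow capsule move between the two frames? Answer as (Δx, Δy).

(-0.7, -3.3)

From the two frames, the yellow capsule sits at roughly (4.1, 5.2) before and (3.4, 1.9) after.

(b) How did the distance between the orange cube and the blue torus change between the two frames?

-0.9

The distance was about 13.5 in the first image and 12.6 in the second, so they moved 0.9 units closer together.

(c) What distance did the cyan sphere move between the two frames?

2.4

The cyan sphere moved from about (7.9, 2.9) to (9.0, 0.8), a distance of √(1.1² + 2.1²) ≈ 2.4.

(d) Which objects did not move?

the red cube and the brown sphere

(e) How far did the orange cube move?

1.6

The orange cube moved from about (15.9, 5.0) to (15.5, 6.6), a distance of √(0.4² + 1.6²) ≈ 1.6.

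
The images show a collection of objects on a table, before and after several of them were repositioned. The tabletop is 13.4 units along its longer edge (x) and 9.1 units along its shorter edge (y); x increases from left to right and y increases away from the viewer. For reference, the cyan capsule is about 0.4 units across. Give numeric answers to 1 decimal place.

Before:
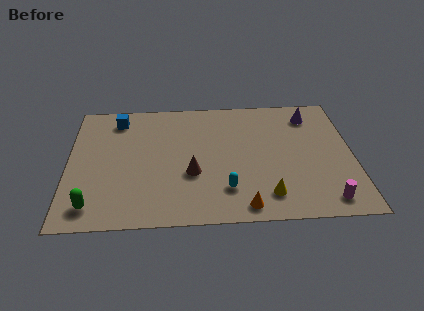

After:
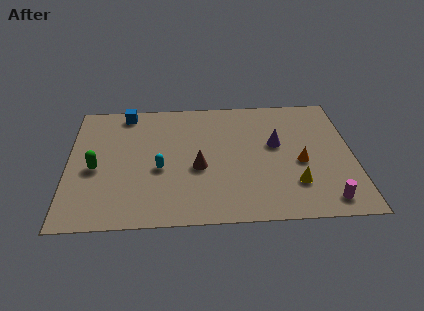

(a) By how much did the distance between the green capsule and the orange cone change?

+2.6

They were about 7.0 units apart before and 9.6 after — 2.6 units further apart.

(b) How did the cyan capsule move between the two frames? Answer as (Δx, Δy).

(-3.1, 1.6)

The cyan capsule started near (7.4, 2.2) and ended near (4.3, 3.8).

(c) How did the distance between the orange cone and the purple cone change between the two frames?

-5.4

Before: roughly 7.2 units apart; after: 1.8. That's 5.4 units closer together.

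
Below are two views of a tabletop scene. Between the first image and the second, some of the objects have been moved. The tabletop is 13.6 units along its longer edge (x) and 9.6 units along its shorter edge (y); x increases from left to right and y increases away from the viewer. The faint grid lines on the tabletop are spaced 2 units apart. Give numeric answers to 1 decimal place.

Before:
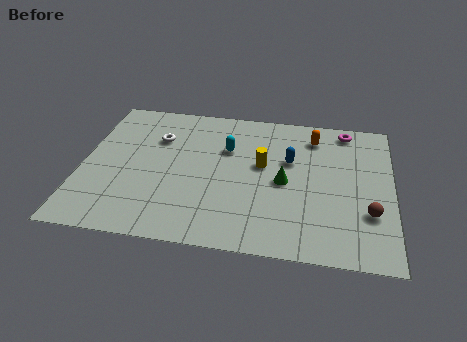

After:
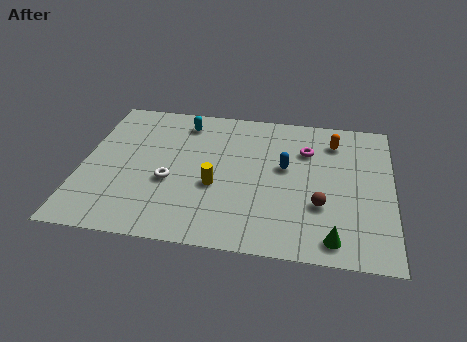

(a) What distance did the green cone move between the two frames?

4.0

The green cone moved from about (8.9, 4.5) to (11.1, 1.2), a distance of √(2.2² + 3.3²) ≈ 4.0.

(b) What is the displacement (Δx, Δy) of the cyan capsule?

(-2.0, 1.6)

From the two frames, the cyan capsule sits at roughly (6.3, 6.4) before and (4.3, 8.0) after.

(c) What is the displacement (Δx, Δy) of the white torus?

(0.7, -2.9)

The white torus started near (3.2, 6.7) and ended near (3.9, 3.8).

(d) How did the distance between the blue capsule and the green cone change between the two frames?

+3.3

The distance was about 1.5 in the first image and 4.8 in the second, so they moved 3.3 units further apart.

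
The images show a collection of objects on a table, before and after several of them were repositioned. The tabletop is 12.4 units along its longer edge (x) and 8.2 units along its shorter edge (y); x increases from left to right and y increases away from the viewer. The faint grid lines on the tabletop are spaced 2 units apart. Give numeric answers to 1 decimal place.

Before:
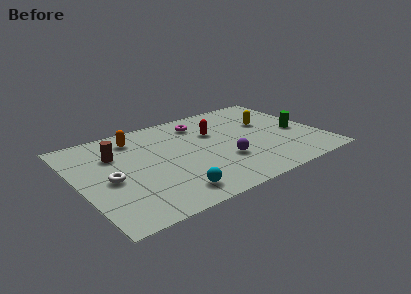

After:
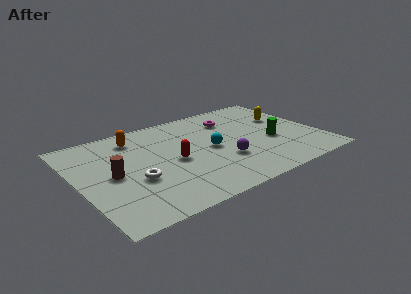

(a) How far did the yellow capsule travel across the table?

1.0

The yellow capsule moved from about (10.0, 5.1) to (11.0, 5.2), a distance of √(1.0² + 0.1²) ≈ 1.0.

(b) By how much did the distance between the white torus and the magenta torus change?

+0.4

Before: roughly 6.0 units apart; after: 6.4. That's 0.4 units further apart.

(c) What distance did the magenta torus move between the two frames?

1.6

The magenta torus was near (6.7, 6.6) before and (8.3, 6.2) after, so it travelled √(1.6² + 0.4²) ≈ 1.6 units.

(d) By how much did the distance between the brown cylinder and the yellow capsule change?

+1.5

The distance was about 7.9 in the first image and 9.4 in the second, so they moved 1.5 units further apart.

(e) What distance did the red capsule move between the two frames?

2.9

The red capsule was near (7.2, 5.4) before and (4.8, 3.8) after, so it travelled √(2.4² + 1.6²) ≈ 2.9 units.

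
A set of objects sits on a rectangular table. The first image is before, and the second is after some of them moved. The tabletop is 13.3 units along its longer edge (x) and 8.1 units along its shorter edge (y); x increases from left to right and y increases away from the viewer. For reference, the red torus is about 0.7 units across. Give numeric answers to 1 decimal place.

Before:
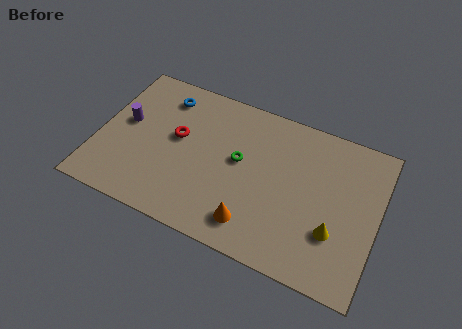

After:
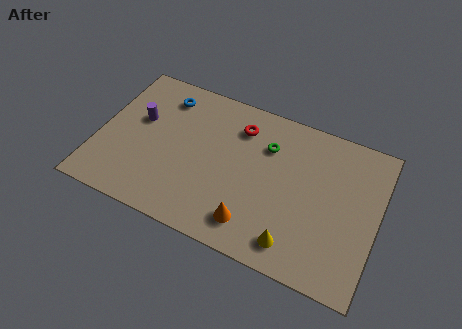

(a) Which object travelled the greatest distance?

the red torus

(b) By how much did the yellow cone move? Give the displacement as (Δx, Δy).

(-1.7, -1.3)

The yellow cone started near (11.4, 2.6) and ended near (9.7, 1.3).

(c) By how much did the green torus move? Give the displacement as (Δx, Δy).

(1.2, 1.3)

The green torus was at about (6.7, 4.5) and moved to about (7.9, 5.8).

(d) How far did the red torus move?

3.3

From (3.7, 4.6) to (6.5, 6.3), the red torus covered √(2.8² + 1.7²) ≈ 3.3 units.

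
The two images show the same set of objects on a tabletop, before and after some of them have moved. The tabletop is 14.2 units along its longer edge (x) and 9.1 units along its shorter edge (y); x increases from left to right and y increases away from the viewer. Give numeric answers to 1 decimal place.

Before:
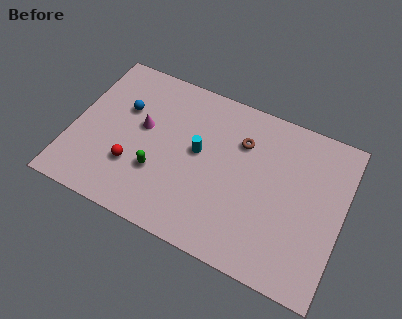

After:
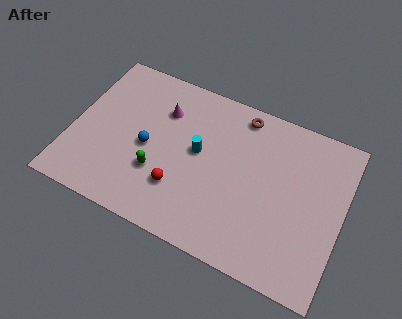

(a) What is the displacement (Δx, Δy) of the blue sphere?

(1.5, -1.7)

The blue sphere started near (2.5, 5.9) and ended near (4.0, 4.2).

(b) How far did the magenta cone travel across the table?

1.7

The magenta cone moved from about (3.6, 5.2) to (4.5, 6.6), a distance of √(0.9² + 1.4²) ≈ 1.7.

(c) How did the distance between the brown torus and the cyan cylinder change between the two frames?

+1.0

The distance was about 2.6 in the first image and 3.6 in the second, so they moved 1.0 units further apart.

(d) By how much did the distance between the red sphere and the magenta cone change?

+1.8

The distance was about 2.4 in the first image and 4.2 in the second, so they moved 1.8 units further apart.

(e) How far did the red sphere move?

2.5

The red sphere moved from about (3.4, 2.8) to (5.9, 2.6), a distance of √(2.5² + 0.2²) ≈ 2.5.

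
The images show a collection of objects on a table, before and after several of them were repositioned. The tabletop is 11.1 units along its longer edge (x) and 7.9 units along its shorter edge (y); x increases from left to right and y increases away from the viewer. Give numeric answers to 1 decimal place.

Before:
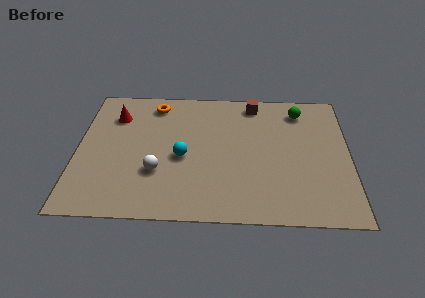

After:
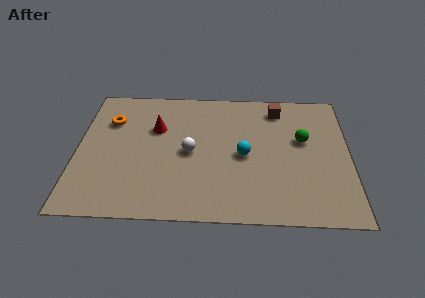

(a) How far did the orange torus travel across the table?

2.1

The orange torus was near (3.1, 6.7) before and (1.3, 5.6) after, so it travelled √(1.8² + 1.1²) ≈ 2.1 units.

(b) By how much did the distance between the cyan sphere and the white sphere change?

+0.9

They were about 1.3 units apart before and 2.2 after — 0.9 units further apart.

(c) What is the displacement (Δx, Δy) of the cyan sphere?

(2.5, 0.2)

From the two frames, the cyan sphere sits at roughly (4.3, 3.5) before and (6.8, 3.7) after.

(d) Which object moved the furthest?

the cyan sphere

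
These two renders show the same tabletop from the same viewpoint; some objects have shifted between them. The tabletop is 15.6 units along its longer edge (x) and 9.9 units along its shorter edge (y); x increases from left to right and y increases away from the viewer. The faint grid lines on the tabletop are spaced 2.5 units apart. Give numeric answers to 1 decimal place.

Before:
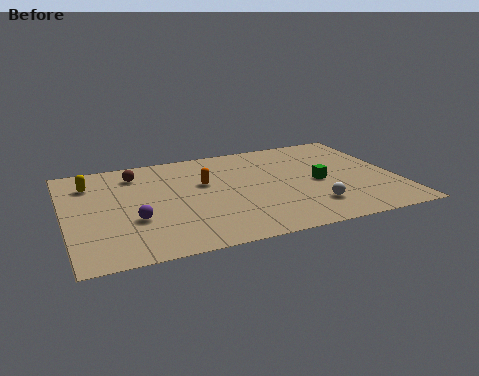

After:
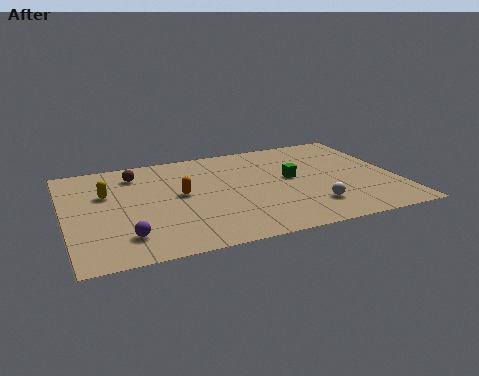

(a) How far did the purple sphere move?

1.5

From (3.1, 3.5) to (2.6, 2.1), the purple sphere covered √(0.5² + 1.4²) ≈ 1.5 units.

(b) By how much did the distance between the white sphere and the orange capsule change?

+0.6

The distance was about 6.0 in the first image and 6.6 in the second, so they moved 0.6 units further apart.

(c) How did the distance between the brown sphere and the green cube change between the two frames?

-1.4

Before: roughly 9.1 units apart; after: 7.7. That's 1.4 units closer together.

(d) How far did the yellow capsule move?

1.4

From (1.3, 7.6) to (2.0, 6.4), the yellow capsule covered √(0.7² + 1.2²) ≈ 1.4 units.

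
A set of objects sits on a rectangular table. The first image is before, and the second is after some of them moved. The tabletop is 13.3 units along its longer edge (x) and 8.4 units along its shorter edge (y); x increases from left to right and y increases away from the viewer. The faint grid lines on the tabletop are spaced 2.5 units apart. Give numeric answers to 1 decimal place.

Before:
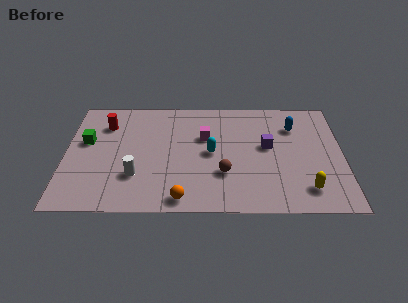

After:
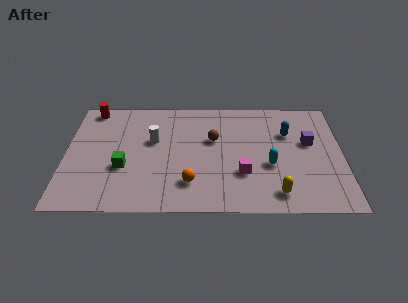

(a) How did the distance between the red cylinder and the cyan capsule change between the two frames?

+4.1

Before: roughly 5.5 units apart; after: 9.6. That's 4.1 units further apart.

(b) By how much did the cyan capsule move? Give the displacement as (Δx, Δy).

(2.8, -0.9)

The cyan capsule was at about (7.0, 4.2) and moved to about (9.8, 3.3).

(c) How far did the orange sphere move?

1.2

From (5.6, 0.9) to (6.0, 2.0), the orange sphere covered √(0.4² + 1.1²) ≈ 1.2 units.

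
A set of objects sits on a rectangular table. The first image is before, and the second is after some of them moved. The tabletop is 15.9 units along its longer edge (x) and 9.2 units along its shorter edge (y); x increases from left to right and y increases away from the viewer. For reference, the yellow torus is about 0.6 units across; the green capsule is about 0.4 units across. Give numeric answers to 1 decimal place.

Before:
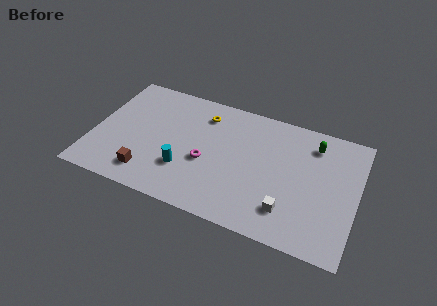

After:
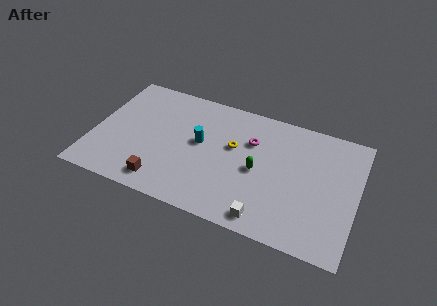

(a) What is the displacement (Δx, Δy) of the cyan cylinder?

(0.7, 2.3)

The cyan cylinder was at about (5.7, 2.8) and moved to about (6.4, 5.1).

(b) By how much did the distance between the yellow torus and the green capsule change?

-4.7

The distance was about 6.7 in the first image and 2.0 in the second, so they moved 4.7 units closer together.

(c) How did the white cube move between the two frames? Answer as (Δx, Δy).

(-1.2, -1.0)

From the two frames, the white cube sits at roughly (12.0, 2.1) before and (10.8, 1.1) after.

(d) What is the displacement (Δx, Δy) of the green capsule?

(-3.1, -3.1)

The green capsule started near (13.1, 7.4) and ended near (10.0, 4.3).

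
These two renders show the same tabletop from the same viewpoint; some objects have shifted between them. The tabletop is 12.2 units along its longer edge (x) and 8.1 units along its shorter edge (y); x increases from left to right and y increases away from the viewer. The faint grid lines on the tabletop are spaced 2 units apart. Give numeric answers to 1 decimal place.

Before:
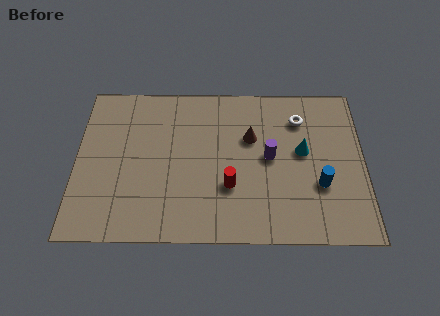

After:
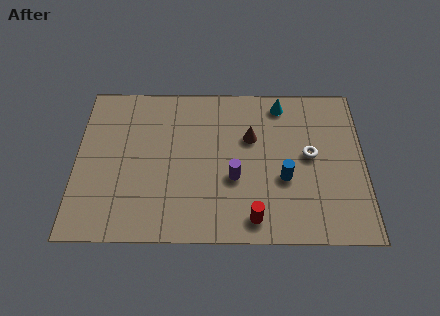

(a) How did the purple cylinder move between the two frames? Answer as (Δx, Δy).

(-1.5, -1.1)

The purple cylinder was at about (8.2, 4.2) and moved to about (6.7, 3.1).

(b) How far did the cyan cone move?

2.7

The cyan cone moved from about (9.6, 4.5) to (8.7, 7.0), a distance of √(0.9² + 2.5²) ≈ 2.7.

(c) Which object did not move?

the brown cone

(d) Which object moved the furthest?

the cyan cone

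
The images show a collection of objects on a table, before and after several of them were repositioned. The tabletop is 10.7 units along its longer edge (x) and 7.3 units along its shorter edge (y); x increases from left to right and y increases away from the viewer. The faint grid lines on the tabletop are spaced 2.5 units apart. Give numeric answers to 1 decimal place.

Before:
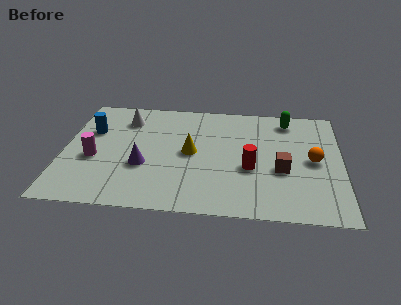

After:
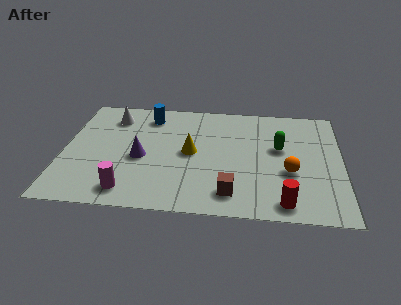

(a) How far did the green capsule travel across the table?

1.9

The green capsule moved from about (8.6, 6.2) to (8.3, 4.3), a distance of √(0.3² + 1.9²) ≈ 1.9.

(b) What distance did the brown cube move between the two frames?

2.5

The brown cube was near (8.4, 2.9) before and (6.5, 1.3) after, so it travelled √(1.9² + 1.6²) ≈ 2.5 units.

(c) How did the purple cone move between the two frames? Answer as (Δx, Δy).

(-0.1, 0.5)

The purple cone started near (3.1, 2.7) and ended near (3.0, 3.2).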